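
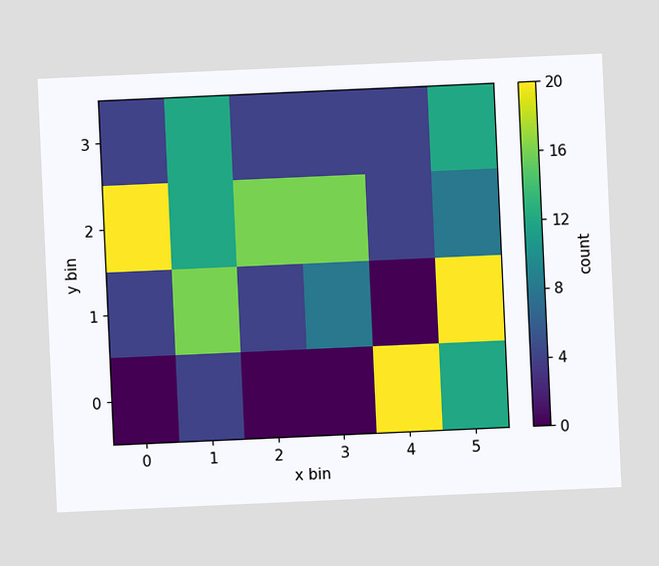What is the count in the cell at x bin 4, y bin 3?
4

The chart is tilted about 3° counter-clockwise. Matching the cell (4, 3) against the colorbar gives 4.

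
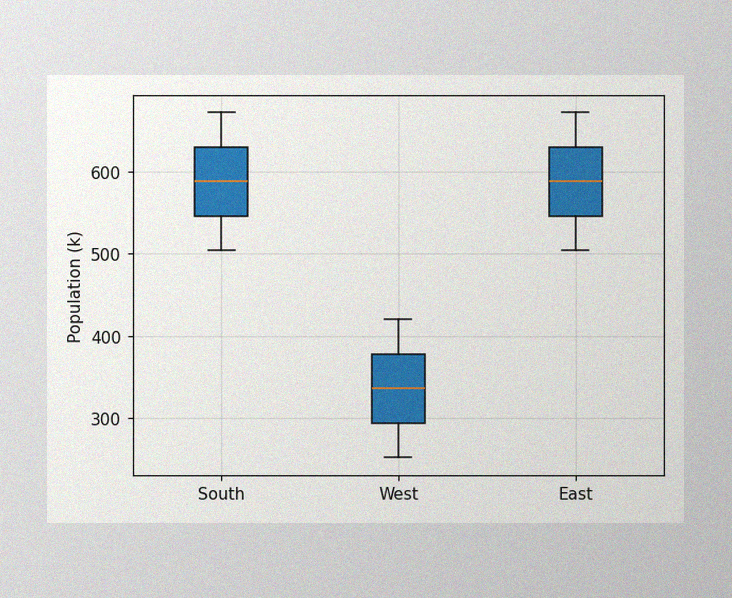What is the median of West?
336k

The image has some photo noise and uneven lighting. The median line in the West box sits at 336k.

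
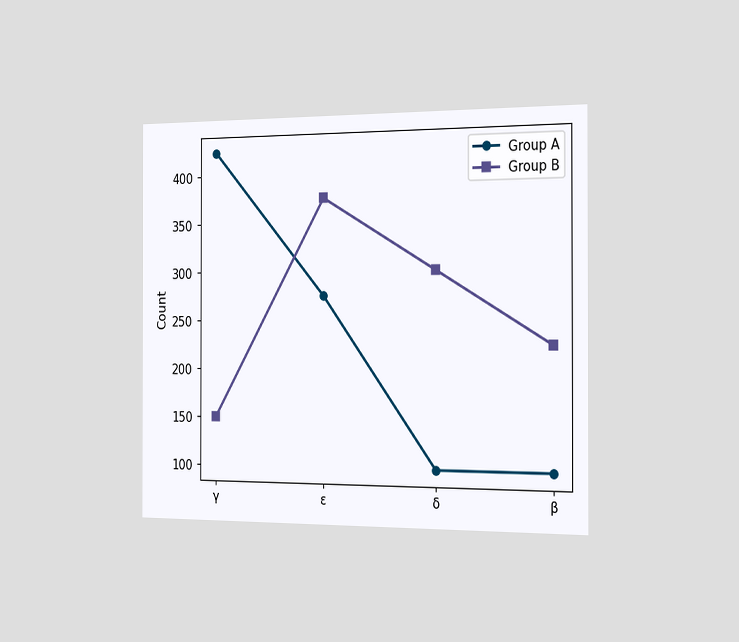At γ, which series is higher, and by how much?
The chart is viewed slightly from the right. At γ, Group A sits above the other line by 275.

Group A, by 275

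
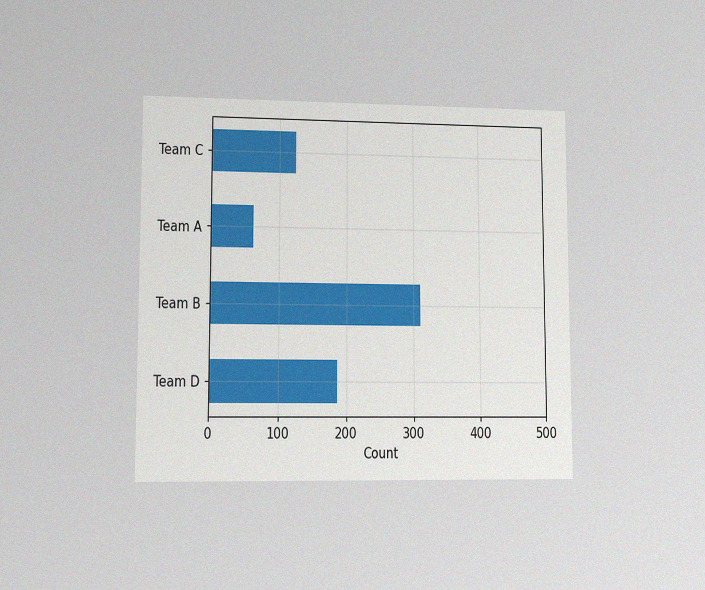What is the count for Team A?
The chart is viewed at a slight angle, with some photo noise. Reading along the chart's x-axis, the Team A bar reaches 62.

62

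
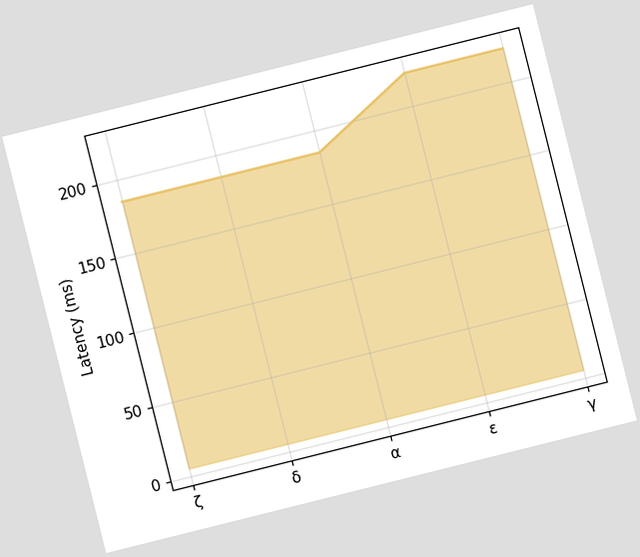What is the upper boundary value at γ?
The chart is tilted about 14° counter-clockwise. At γ the upper boundary is at 222ms.

222ms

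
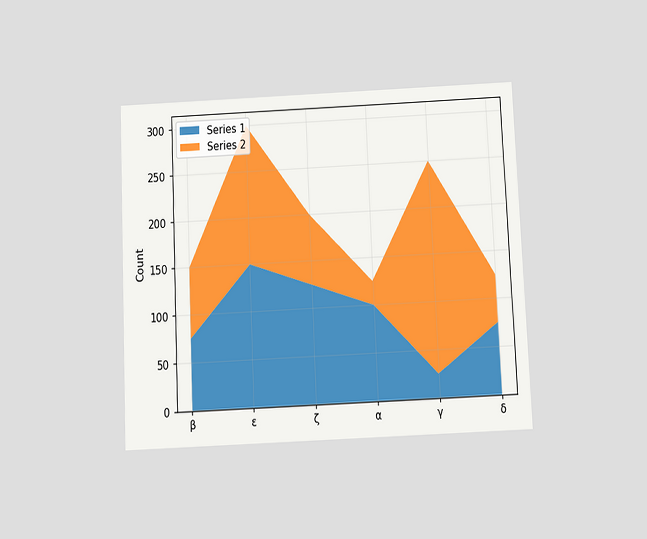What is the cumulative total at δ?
125

The chart is tilted about 3° counter-clockwise and viewed slightly from below. The stacked total at δ reaches 125.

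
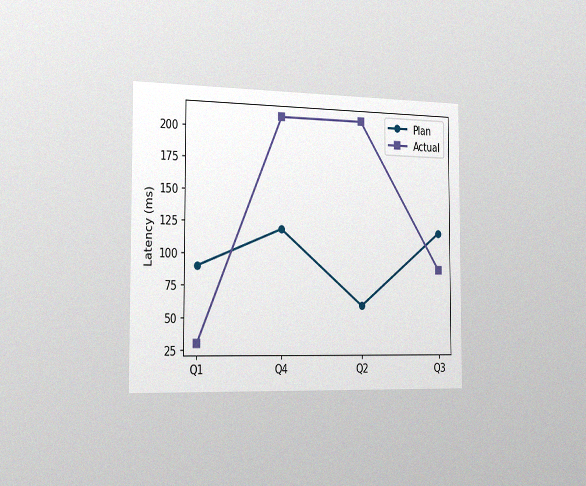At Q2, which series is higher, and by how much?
Actual, by 150ms

The chart is viewed slightly from the left, with some photo noise. At Q2, Actual sits above the other line by 150ms.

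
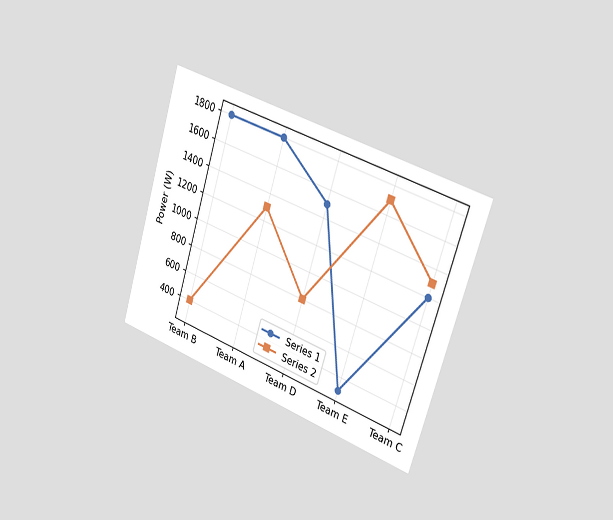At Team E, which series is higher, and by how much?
Series 2, by 1400W

The chart is tilted about 17° clockwise and viewed slightly from the right. At Team E, Series 2 sits above the other line by 1400W.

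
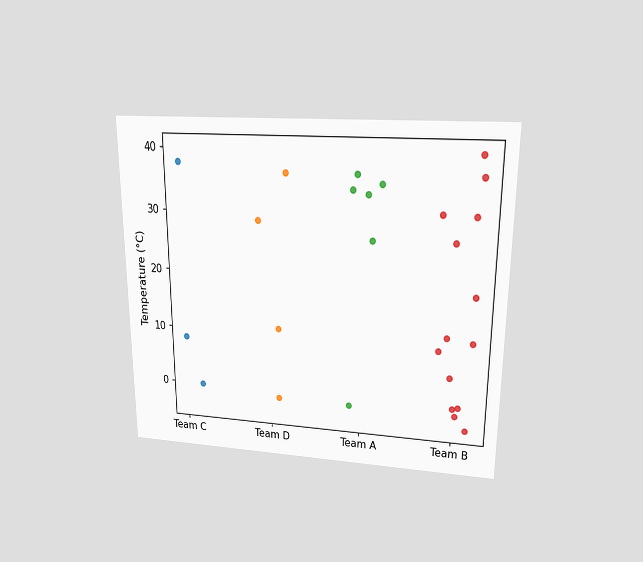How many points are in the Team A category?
6

The chart is viewed slightly from above. Counting the markers in the Team A column gives 6.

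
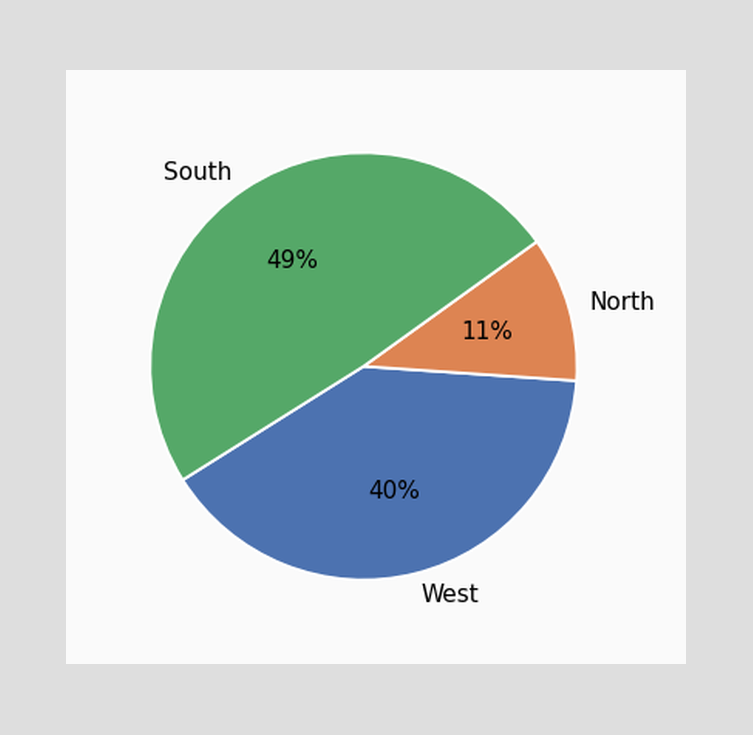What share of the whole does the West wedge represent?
The West slice takes up 40% of the pie.

40%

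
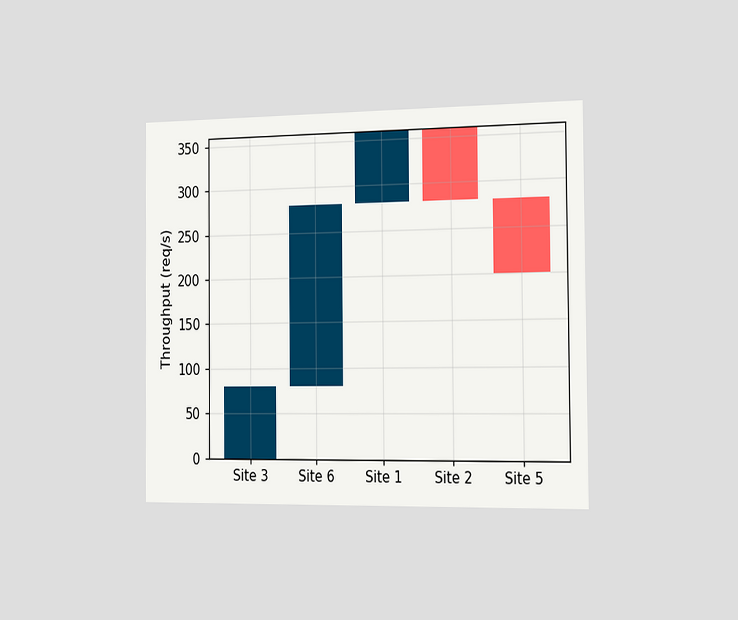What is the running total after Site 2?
280req/s

The chart is viewed slightly from the right. After Site 2 the running total reaches 280req/s.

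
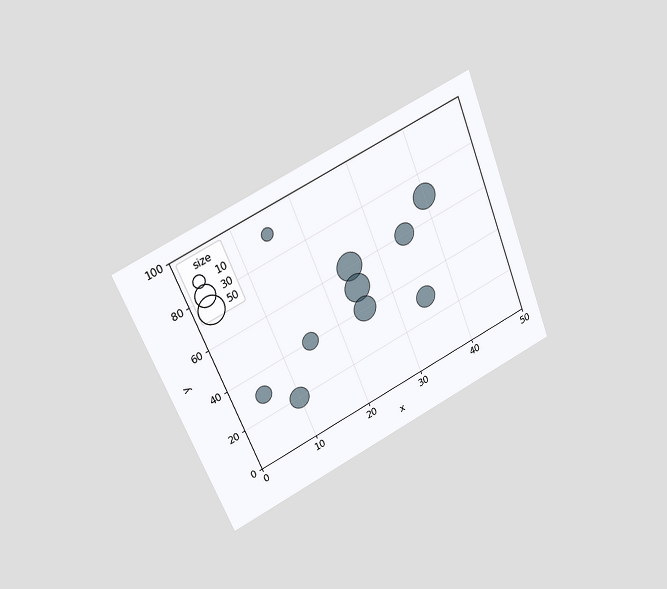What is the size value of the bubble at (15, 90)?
The chart is tilted about 22° counter-clockwise and viewed at a slight angle. Matching the bubble at (15, 90) against the size legend gives 10.

10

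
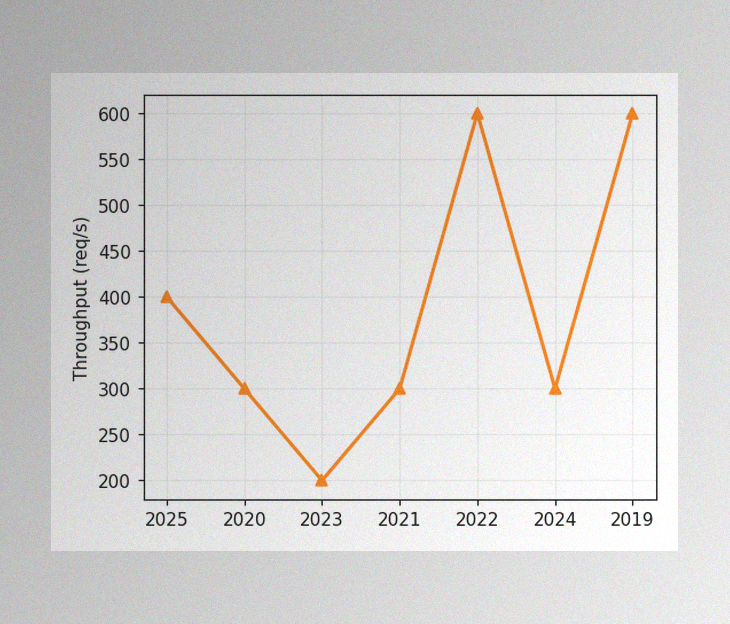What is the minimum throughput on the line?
200req/s

The image has some photo noise and uneven lighting. The lowest point is at 2023, and reading across to the y-axis gives 200req/s.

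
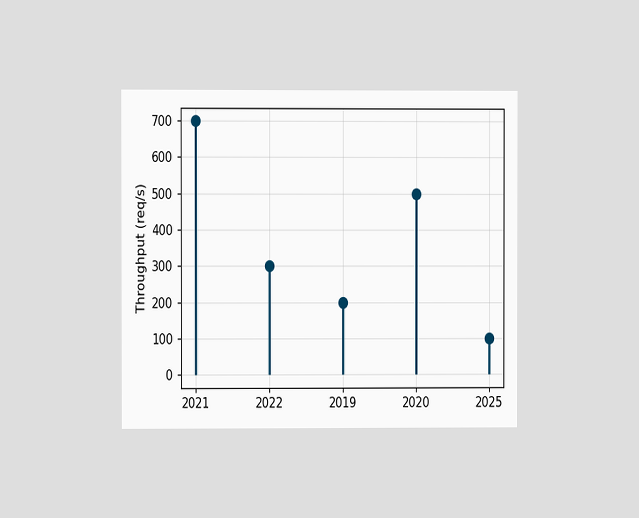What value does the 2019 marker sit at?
The chart is viewed at a slight angle. The 2019 marker sits at 200req/s.

200req/s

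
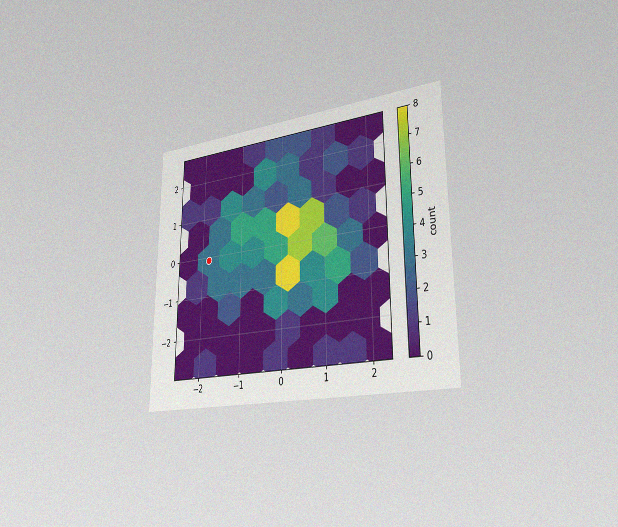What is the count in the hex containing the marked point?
3

The chart is viewed slightly from the right, with some photo noise. The marked hex reads 3 on the colorbar.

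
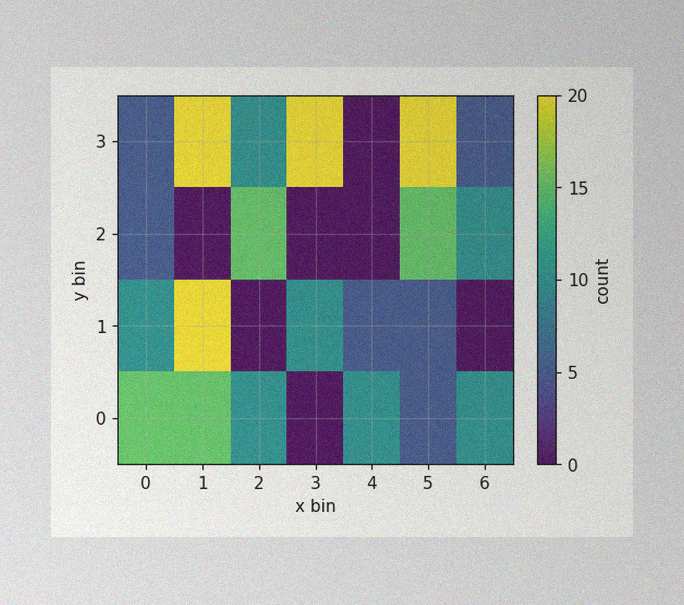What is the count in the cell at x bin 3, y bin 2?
The image has some photo noise and uneven lighting. Matching the cell (3, 2) against the colorbar gives 0.

0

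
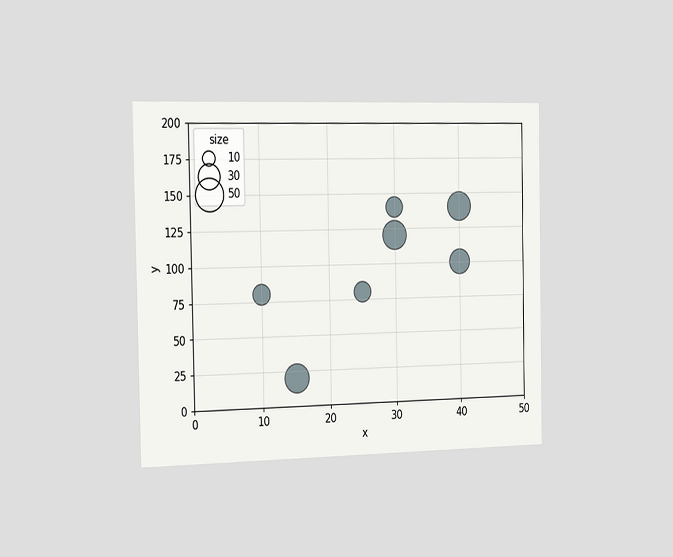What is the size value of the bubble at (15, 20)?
The chart is viewed slightly from the left. Matching the bubble at (15, 20) against the size legend gives 40.

40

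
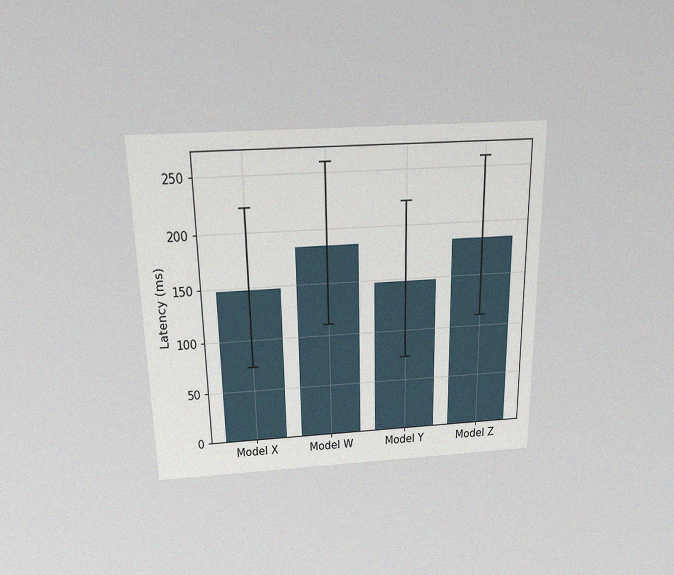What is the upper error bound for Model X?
222ms

The chart is viewed slightly from above, with some photo noise. The Model X bar's upper whisker reaches 222ms.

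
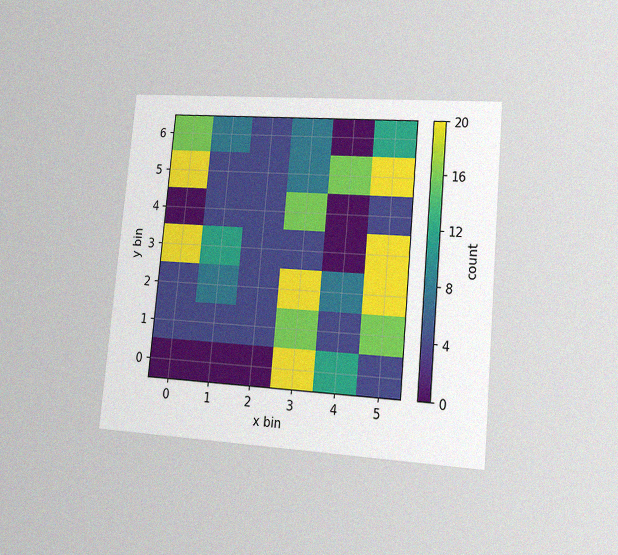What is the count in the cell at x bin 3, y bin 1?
16

The chart is tilted about 5° clockwise and viewed at a slight angle, with some photo noise. Matching the cell (3, 1) against the colorbar gives 16.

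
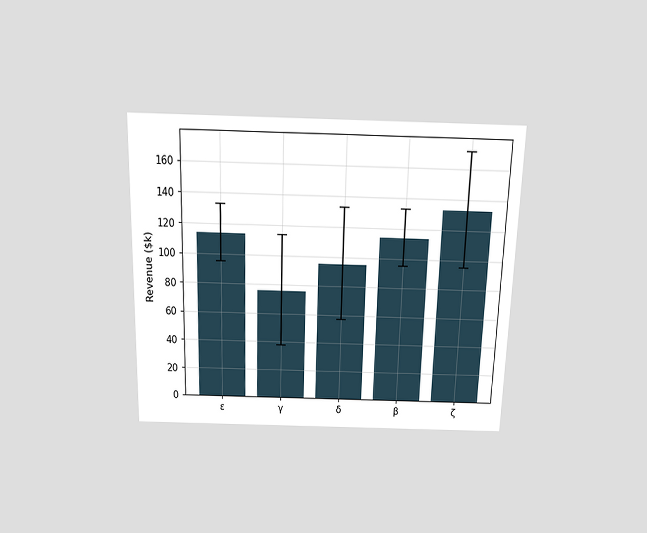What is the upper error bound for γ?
$114k

The chart is viewed slightly from above. The γ bar's upper whisker reaches $114k.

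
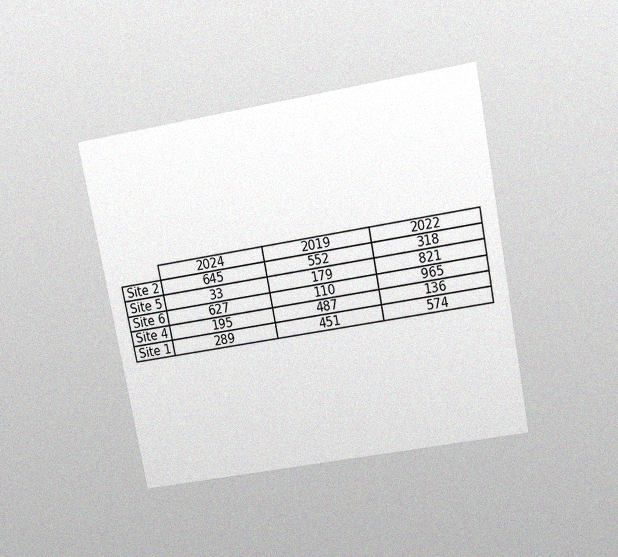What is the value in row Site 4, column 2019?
487

The chart is tilted about 11° counter-clockwise and viewed slightly from above, with some photo noise. The (Site 4, 2019) cell reads 487.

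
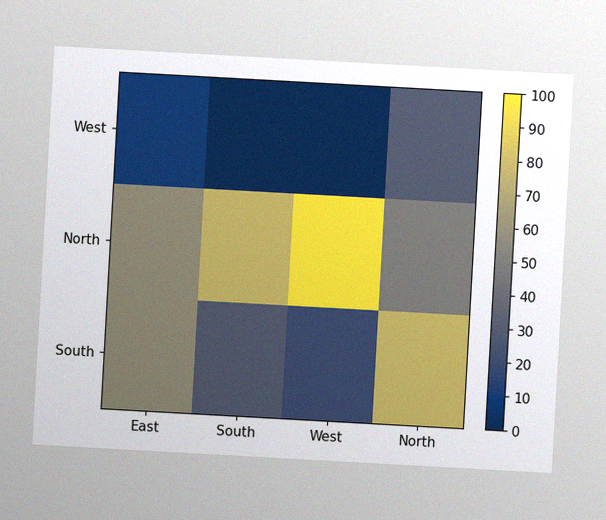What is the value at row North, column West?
100

The chart is tilted about 3° clockwise, with some photo noise. Matching cell (North, West) against the colorbar gives 100.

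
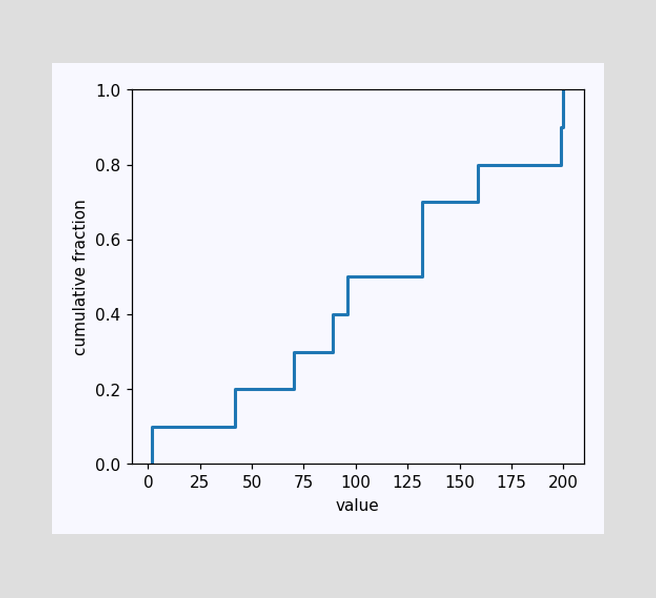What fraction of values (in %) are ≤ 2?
10%

At x=2 the ECDF step is at 10%.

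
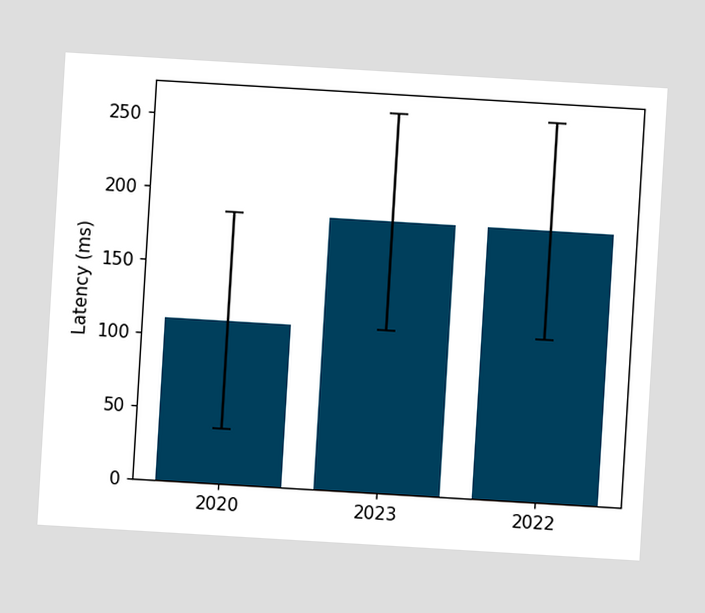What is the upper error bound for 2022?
259ms

The chart is tilted about 3° clockwise. The 2022 bar's upper whisker reaches 259ms.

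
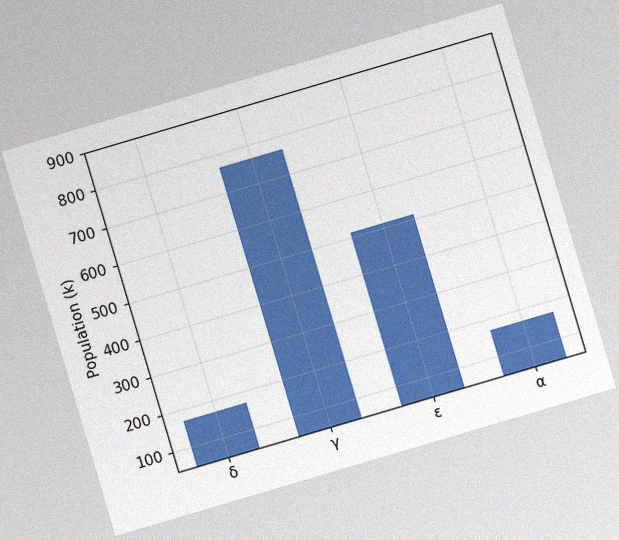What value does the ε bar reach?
510k

The chart is tilted about 16° counter-clockwise, with some photo noise. Reading along the chart's y-axis, the ε bar reaches 510k.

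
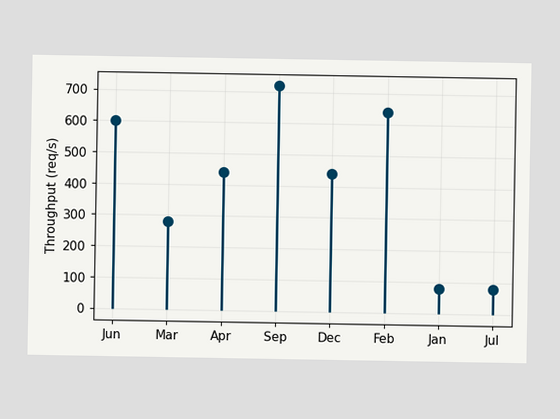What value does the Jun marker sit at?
The Jun marker sits at 600req/s.

600req/s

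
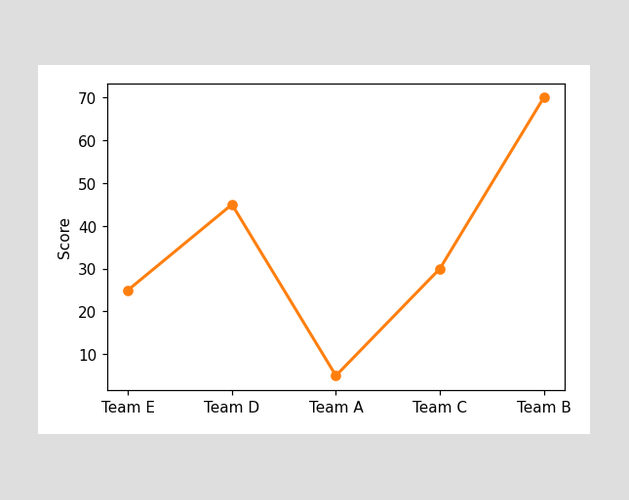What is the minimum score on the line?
5

The lowest point is at Team A, and reading across to the y-axis gives 5.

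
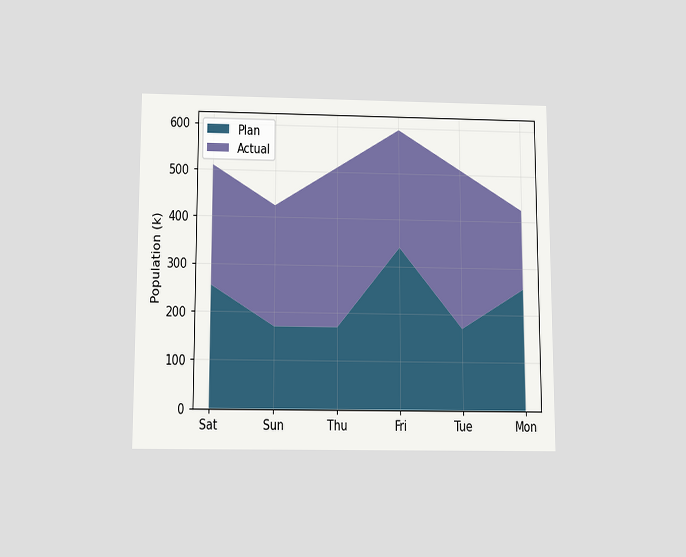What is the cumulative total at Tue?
510k

The chart is viewed slightly from below. The stacked total at Tue reaches 510k.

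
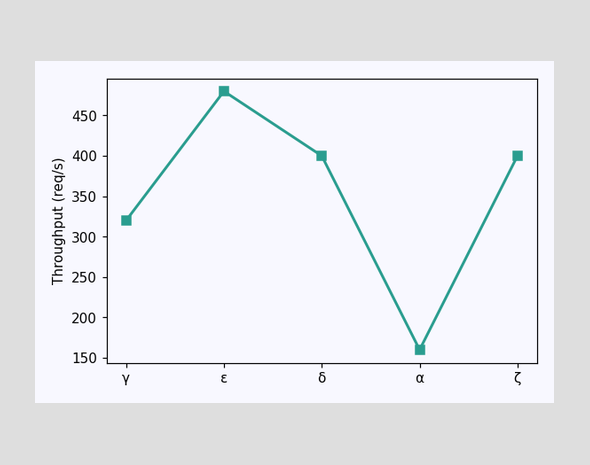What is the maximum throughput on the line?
480req/s

The highest point is at ε, and reading across to the y-axis gives 480req/s.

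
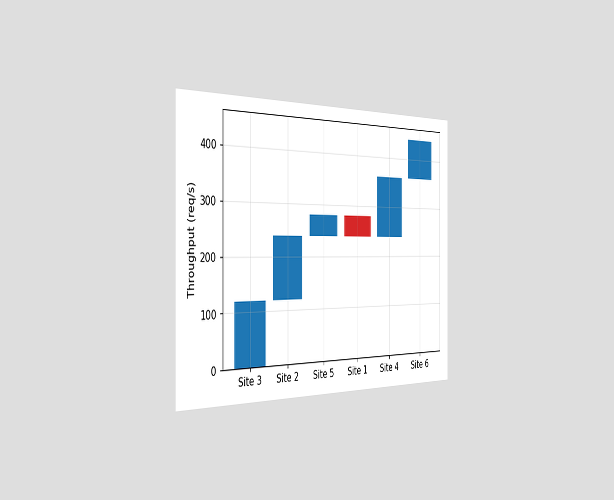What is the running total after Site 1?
The chart is viewed slightly from the left. After Site 1 the running total reaches 240req/s.

240req/s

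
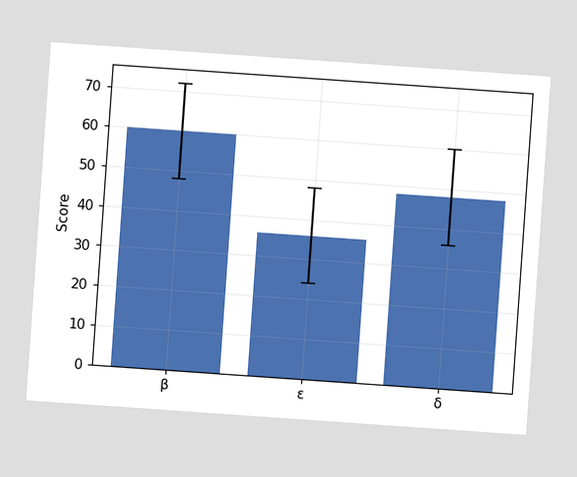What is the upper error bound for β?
The chart is tilted about 4° clockwise. The β bar's upper whisker reaches 72.

72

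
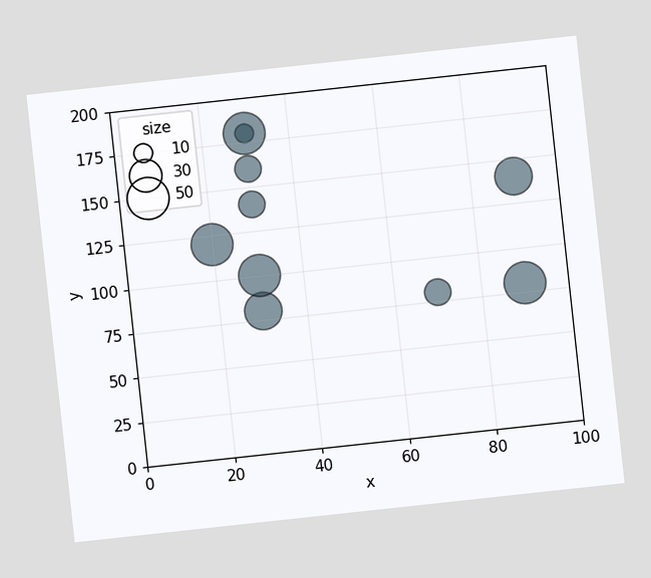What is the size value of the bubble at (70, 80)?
20

The chart is tilted about 6° counter-clockwise. Matching the bubble at (70, 80) against the size legend gives 20.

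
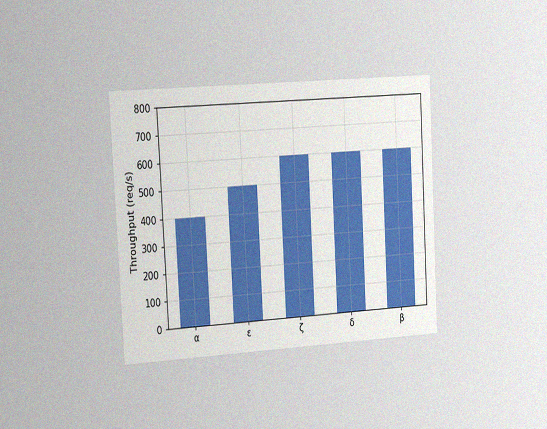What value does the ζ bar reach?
The chart is tilted about 3° counter-clockwise and viewed slightly from the left, with some photo noise. Reading along the chart's y-axis, the ζ bar reaches 600req/s.

600req/s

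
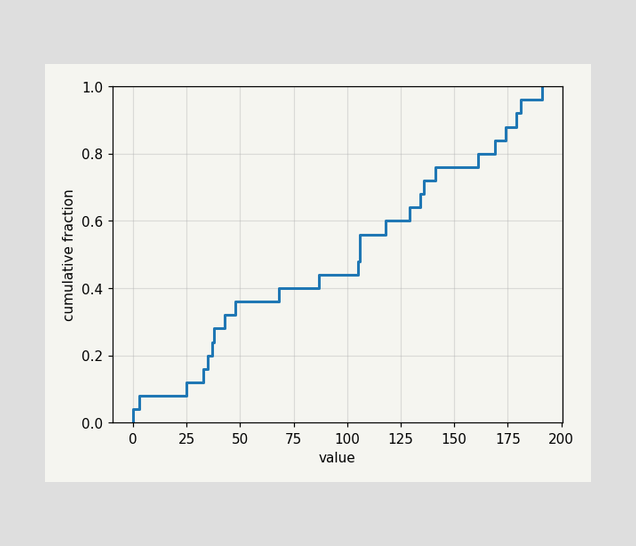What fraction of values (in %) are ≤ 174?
At x=174 the ECDF step is at 88%.

88%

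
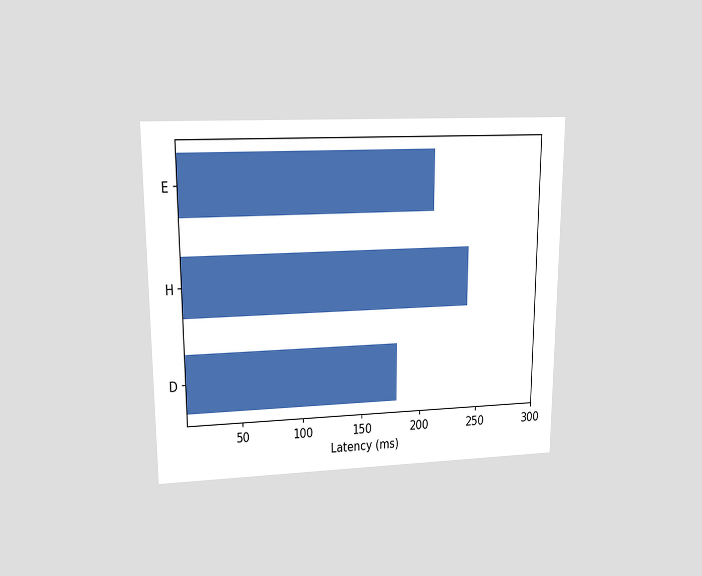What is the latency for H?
240ms

The chart is viewed at a slight angle. Reading along the chart's x-axis, the H bar reaches 240ms.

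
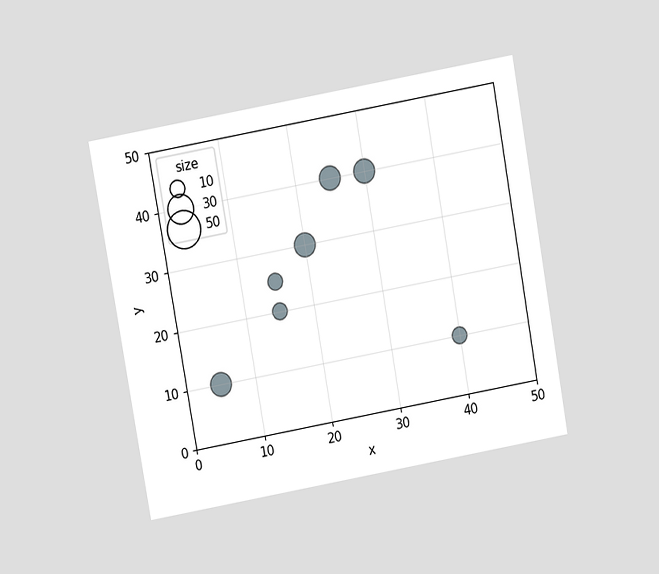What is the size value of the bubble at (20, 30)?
20

The chart is tilted about 10° counter-clockwise and viewed slightly from above. Matching the bubble at (20, 30) against the size legend gives 20.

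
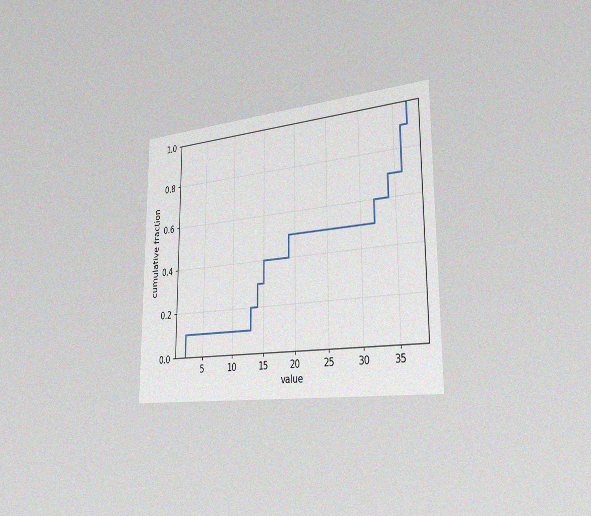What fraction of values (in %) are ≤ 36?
The chart is viewed slightly from the right, with some photo noise. At x=36 the ECDF step is at 90%.

90%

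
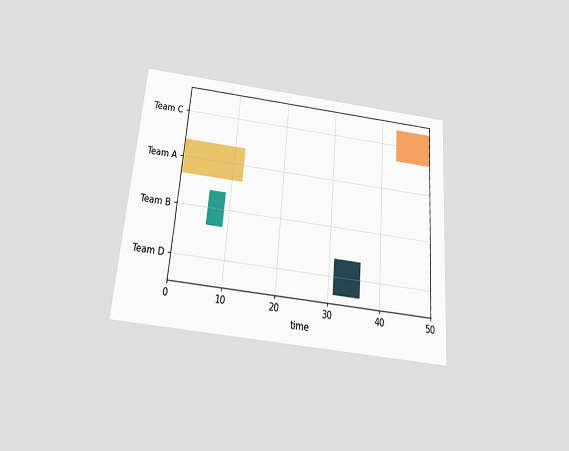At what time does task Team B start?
6

The chart is tilted about 5° clockwise and viewed slightly from below. The Team B bar begins at t=6.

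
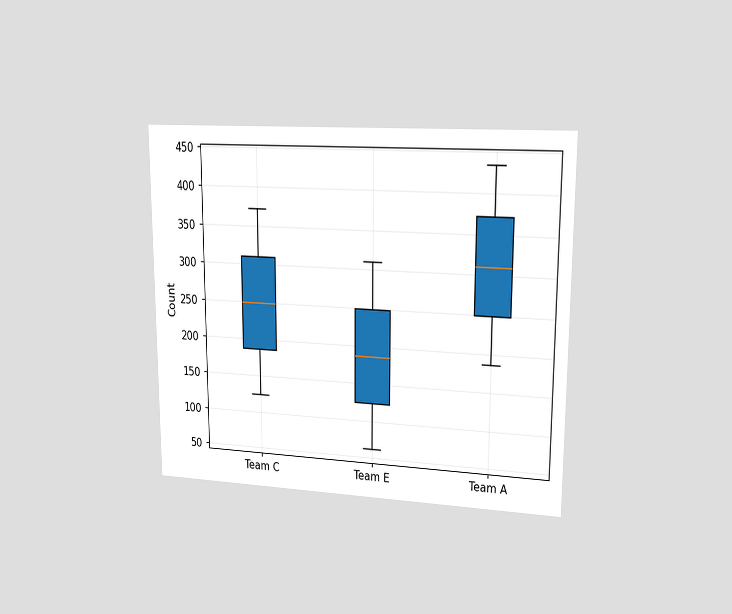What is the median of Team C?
248

The chart is viewed at a slight angle. The median line in the Team C box sits at 248.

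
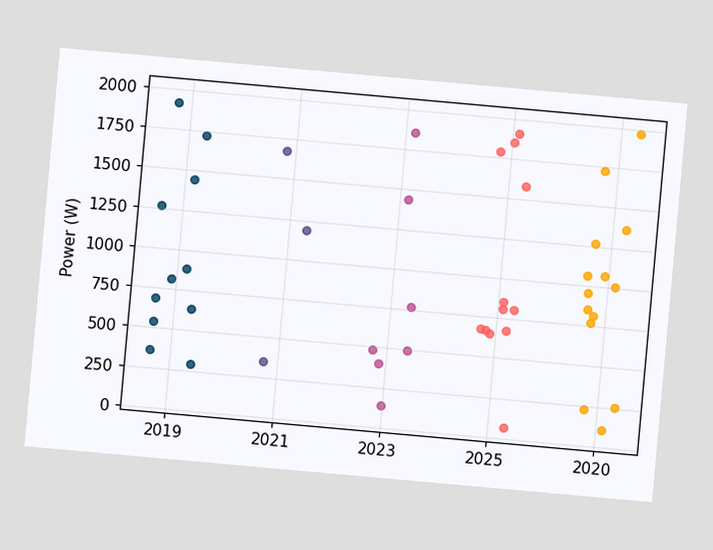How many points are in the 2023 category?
7

The chart is tilted about 5° clockwise. Counting the markers in the 2023 column gives 7.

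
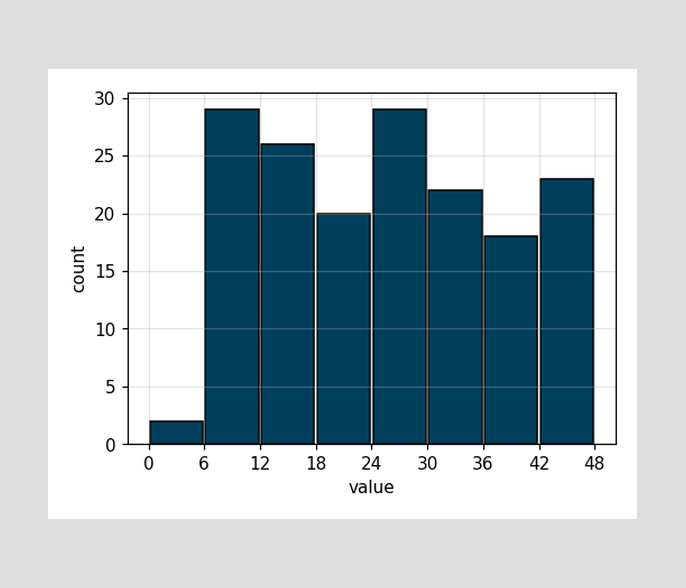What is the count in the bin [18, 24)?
20

The [18, 24) bin has height 20.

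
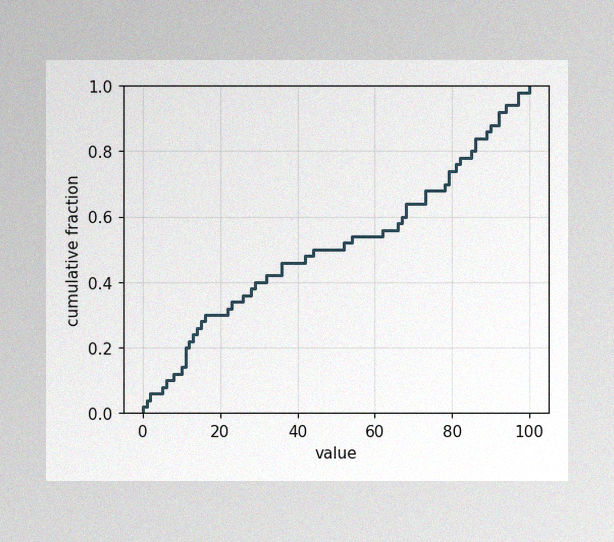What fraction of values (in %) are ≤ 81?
The image has some photo noise and uneven lighting. At x=81 the ECDF step is at 76%.

76%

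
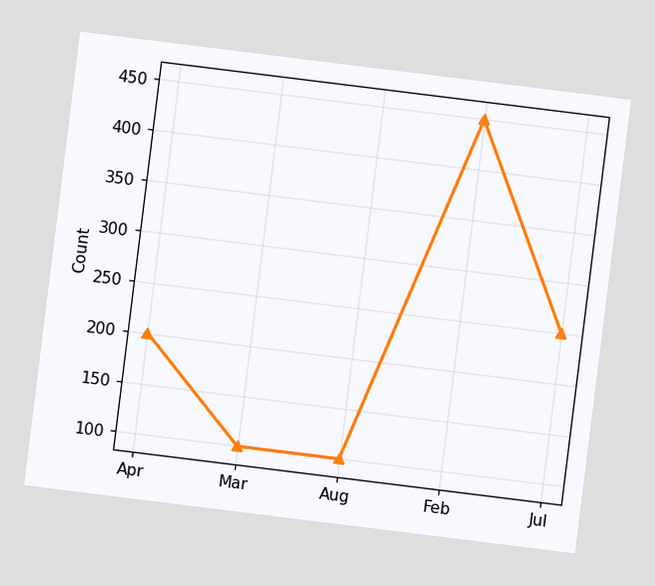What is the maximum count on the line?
450

The chart is tilted about 7° clockwise. The highest point is at Feb, and reading across to the y-axis gives 450.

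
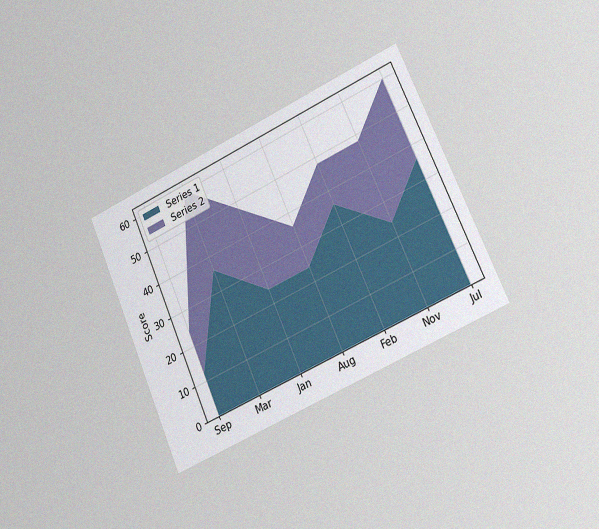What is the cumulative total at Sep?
24

The chart is tilted about 24° counter-clockwise and viewed slightly from the right, with some photo noise. The stacked total at Sep reaches 24.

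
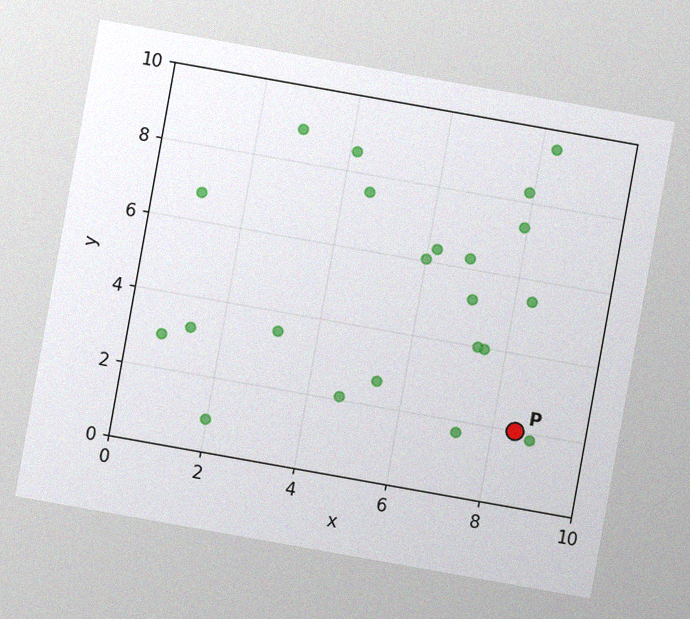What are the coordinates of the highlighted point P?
(8.5, 2)

The chart is tilted about 10° clockwise, with some photo noise. Following the gridlines from P to each axis, P sits at (8.5, 2).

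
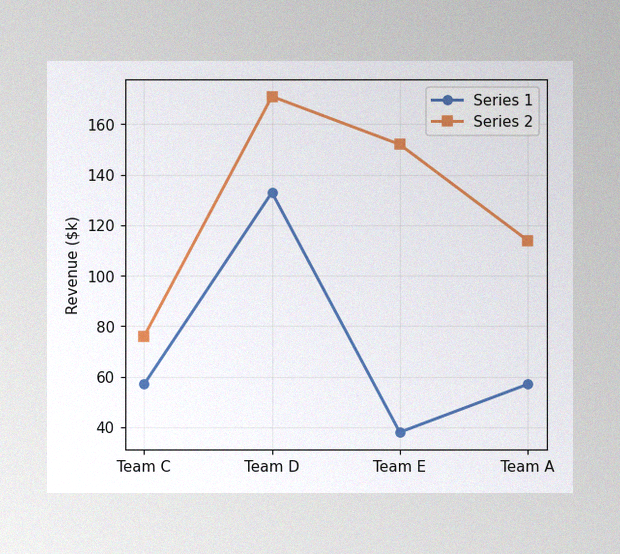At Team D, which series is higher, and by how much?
Series 2, by $38k

The image has some photo noise and uneven lighting. At Team D, Series 2 sits above the other line by $38k.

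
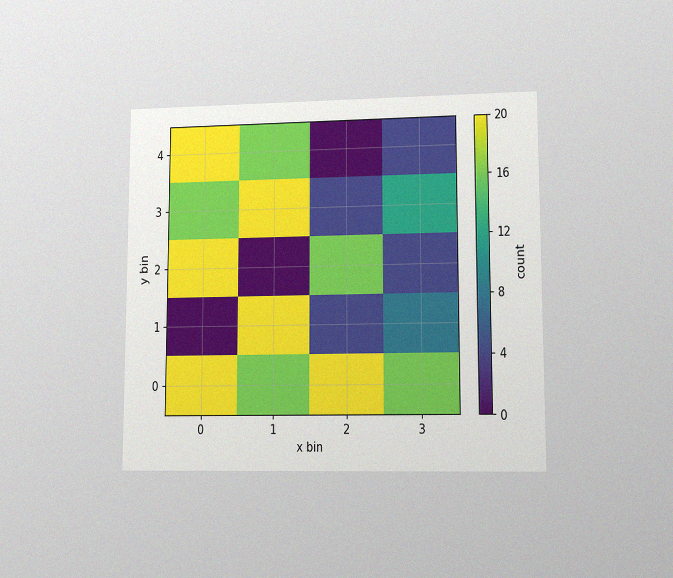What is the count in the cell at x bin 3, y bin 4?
The chart is viewed at a slight angle, with some photo noise. Matching the cell (3, 4) against the colorbar gives 4.

4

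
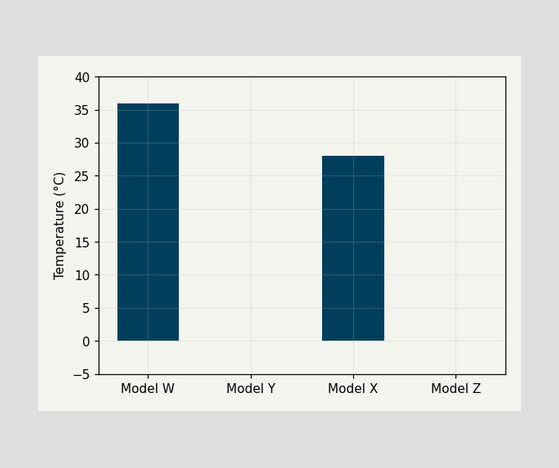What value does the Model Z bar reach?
0°C

Reading along the chart's y-axis, the Model Z bar reaches 0°C.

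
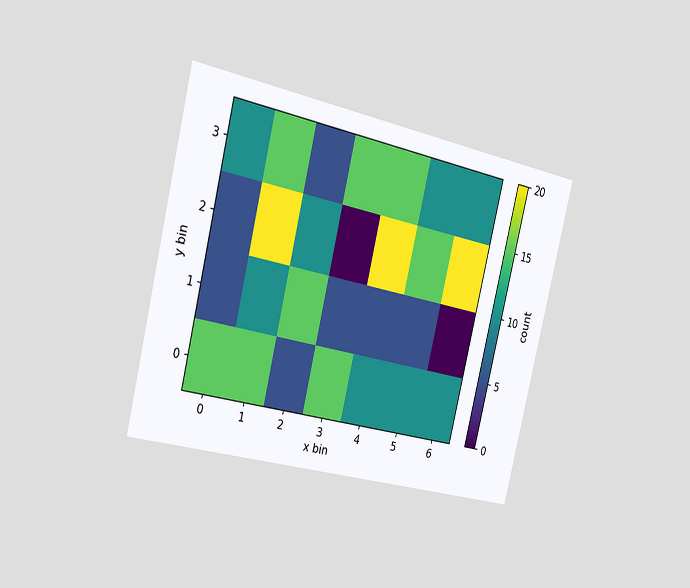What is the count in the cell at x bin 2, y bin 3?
The chart is tilted about 13° clockwise and viewed slightly from the left. Matching the cell (2, 3) against the colorbar gives 5.

5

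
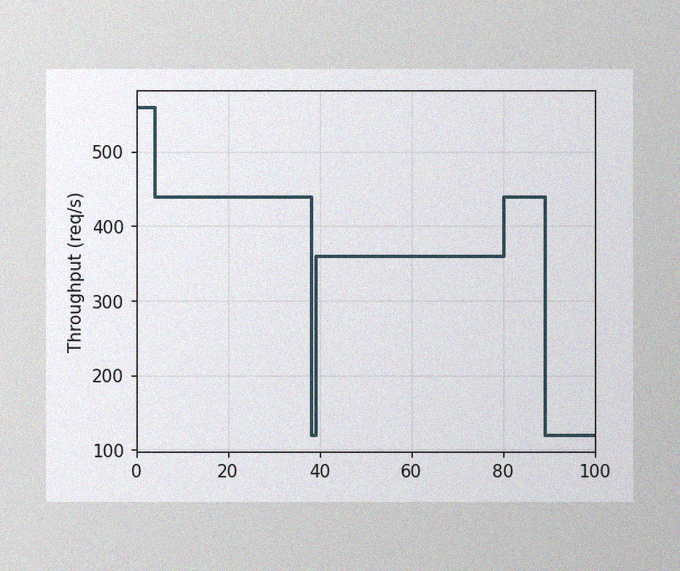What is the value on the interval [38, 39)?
120req/s

The image has some photo noise and uneven lighting. On [38, 39) the step sits at 120req/s.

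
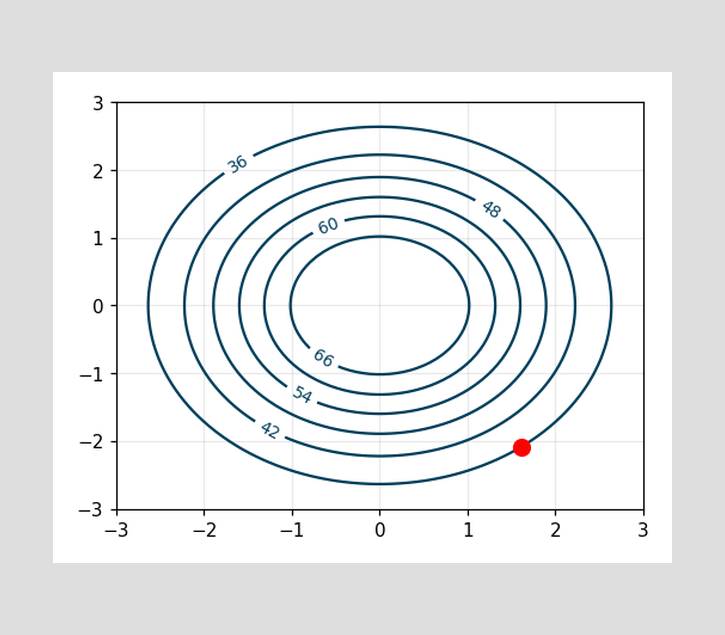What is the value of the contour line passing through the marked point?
36

The marked point sits on the contour labelled 36.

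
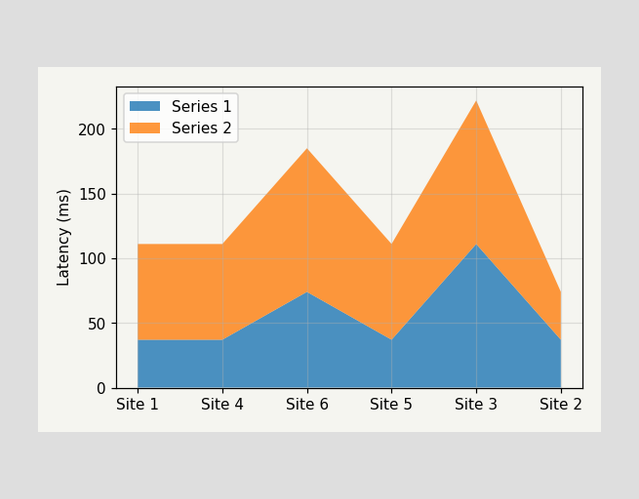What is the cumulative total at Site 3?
The stacked total at Site 3 reaches 222ms.

222ms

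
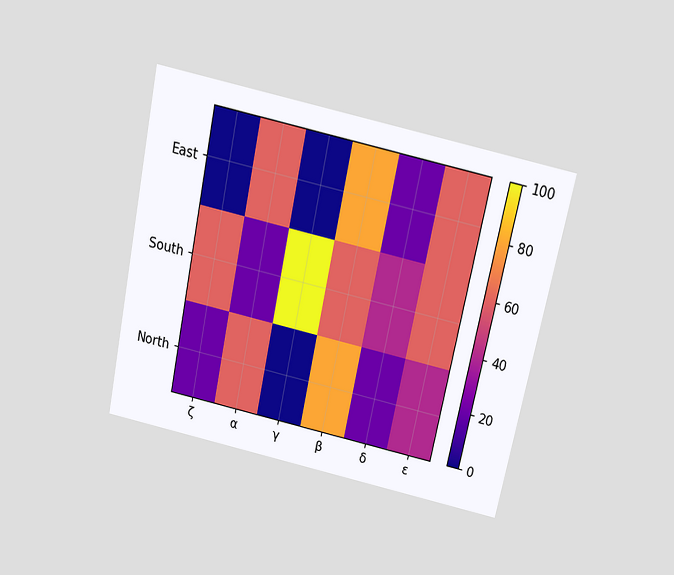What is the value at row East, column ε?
The chart is tilted about 12° clockwise and viewed slightly from above. Matching cell (East, ε) against the colorbar gives 60.

60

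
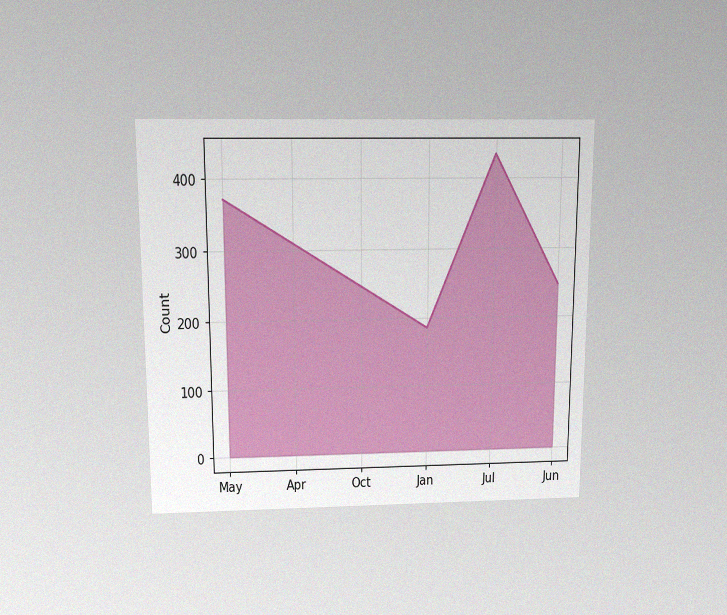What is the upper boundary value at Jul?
The chart is viewed slightly from above, with some photo noise. At Jul the upper boundary is at 434.

434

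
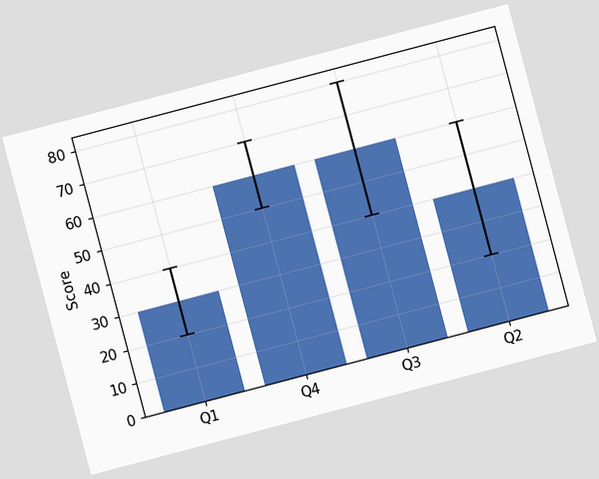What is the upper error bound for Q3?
80

The chart is tilted about 15° counter-clockwise. The Q3 bar's upper whisker reaches 80.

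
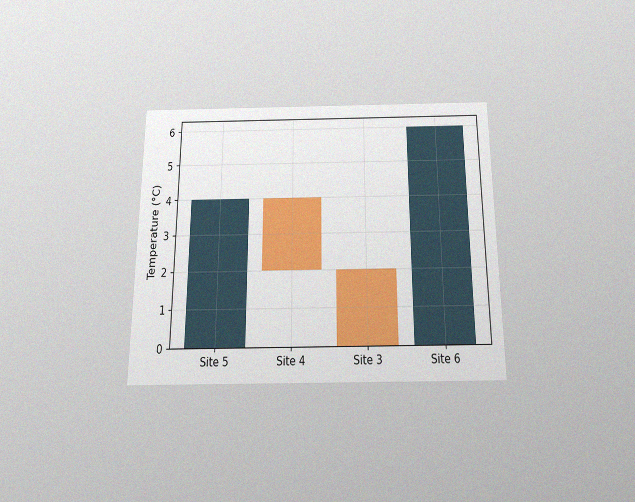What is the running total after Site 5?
4°C

The chart is viewed slightly from below, with some photo noise. After Site 5 the running total reaches 4°C.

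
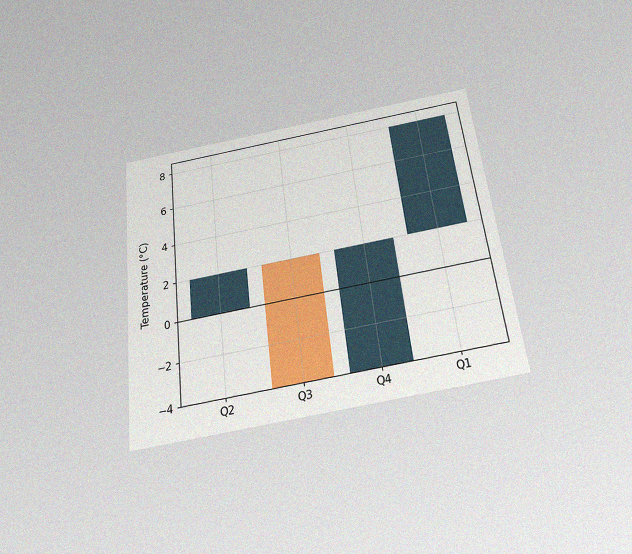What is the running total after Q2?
2°C

The chart is tilted about 6° counter-clockwise and viewed slightly from below, with some photo noise. After Q2 the running total reaches 2°C.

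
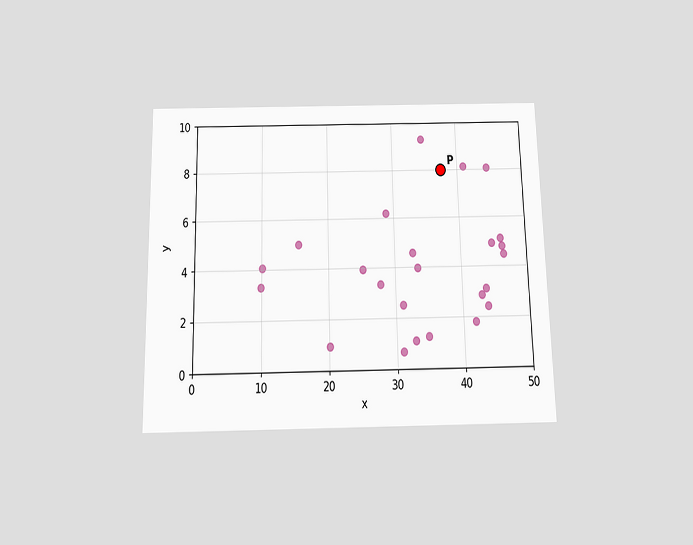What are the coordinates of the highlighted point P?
The chart is viewed slightly from below. Following the gridlines from P to each axis, P sits at (37.5, 8).

(37.5, 8)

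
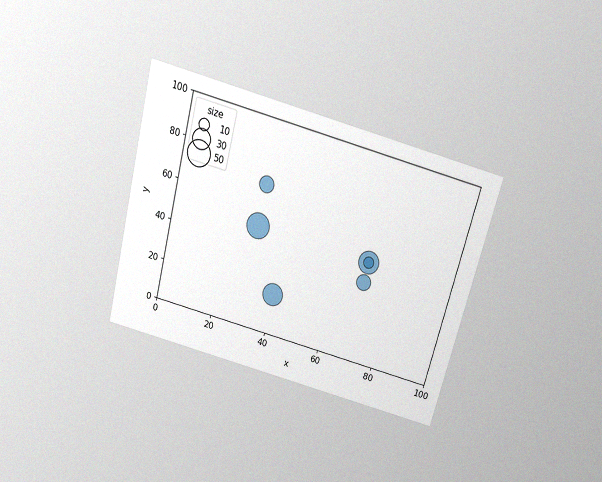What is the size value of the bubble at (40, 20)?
The chart is tilted about 14° clockwise and viewed slightly from above, with some photo noise. Matching the bubble at (40, 20) against the size legend gives 40.

40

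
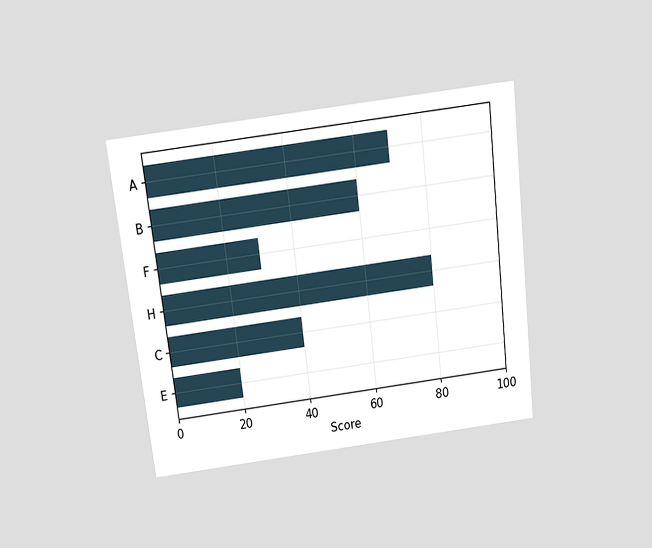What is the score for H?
The chart is tilted about 7° counter-clockwise and viewed slightly from above. Reading along the chart's x-axis, the H bar reaches 80.

80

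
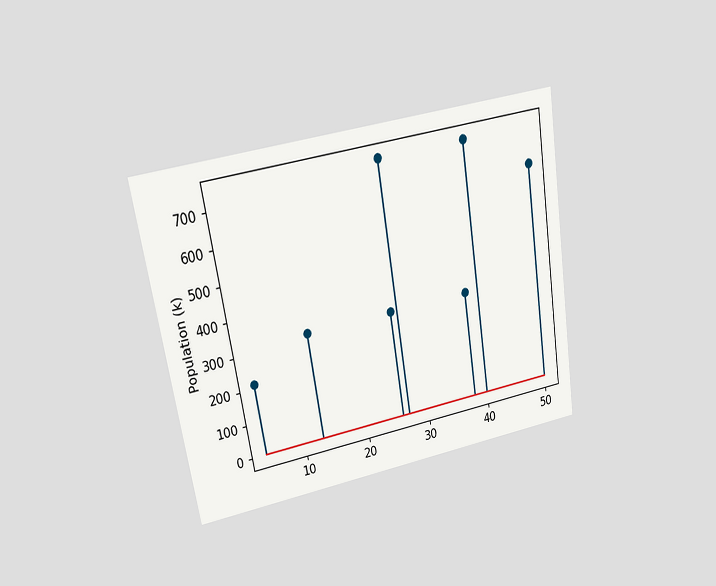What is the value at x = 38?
318k

The chart is tilted about 9° counter-clockwise and viewed at a slight angle. The stem at x=38 reaches 318k.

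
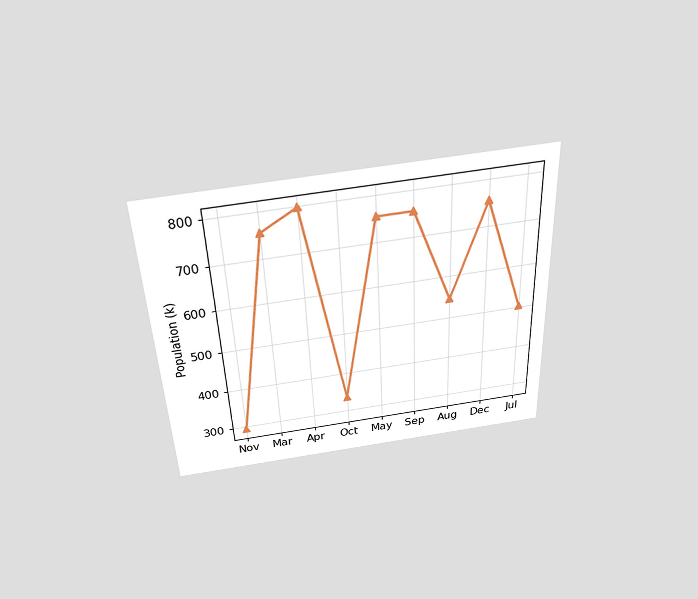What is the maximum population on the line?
798k

The chart is tilted about 2° counter-clockwise and viewed slightly from above. The highest point is at Apr, and reading across to the y-axis gives 798k.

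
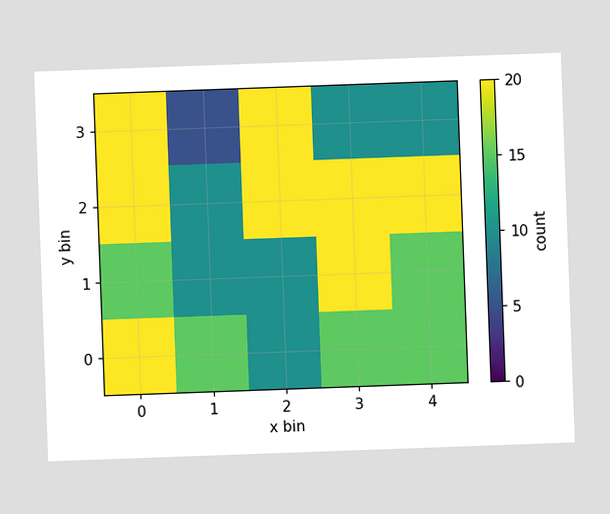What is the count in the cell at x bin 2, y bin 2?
20

The chart is tilted about 2° counter-clockwise. Matching the cell (2, 2) against the colorbar gives 20.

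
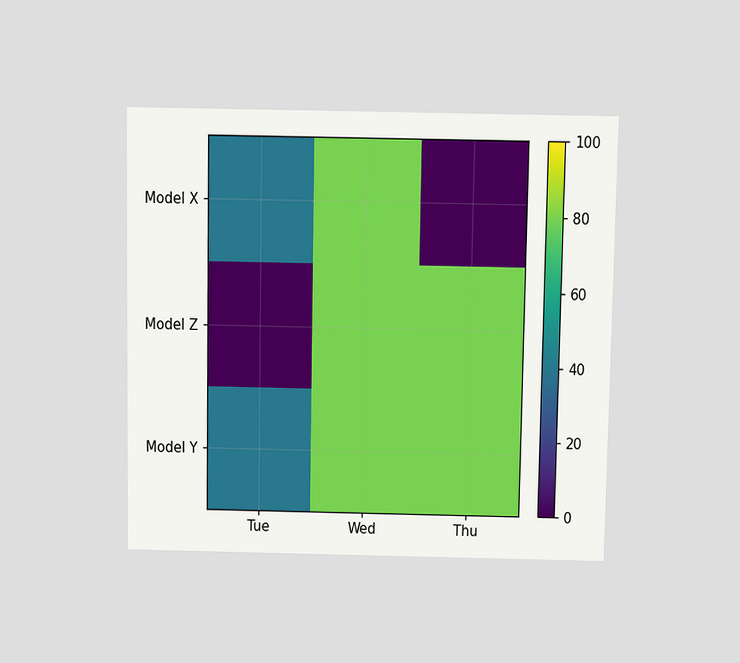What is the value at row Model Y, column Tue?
40

The chart is viewed slightly from above. Matching cell (Model Y, Tue) against the colorbar gives 40.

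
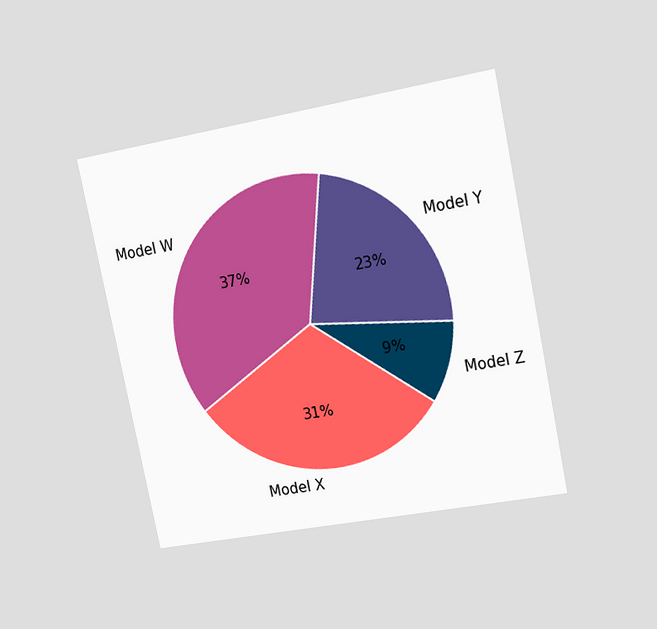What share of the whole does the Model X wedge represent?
31%

The chart is tilted about 12° counter-clockwise and viewed at a slight angle. The Model X slice takes up 31% of the pie.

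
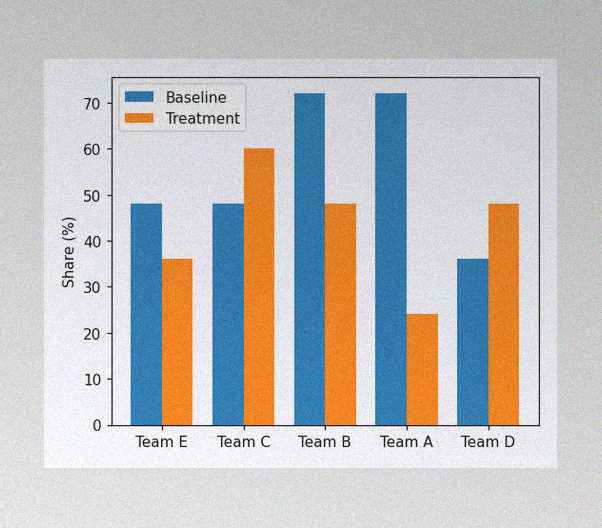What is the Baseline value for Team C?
48%

The image has some photo noise and uneven lighting. The Baseline bar at Team C reaches 48% on the y-axis.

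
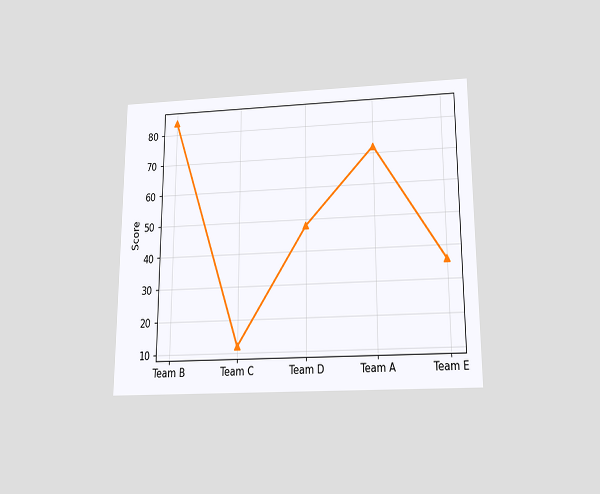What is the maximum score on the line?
The chart is viewed slightly from below. The highest point is at Team B, and reading across to the y-axis gives 84.

84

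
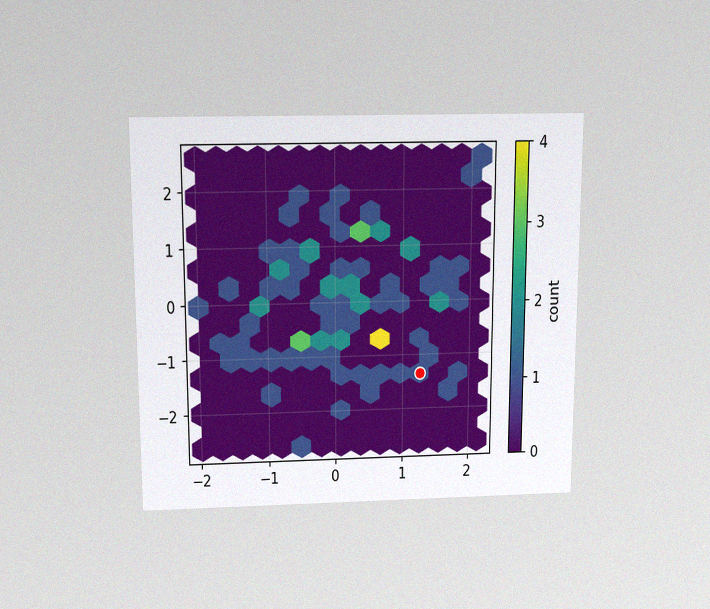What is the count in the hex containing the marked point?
1

The chart is viewed slightly from above, with some photo noise. The marked hex reads 1 on the colorbar.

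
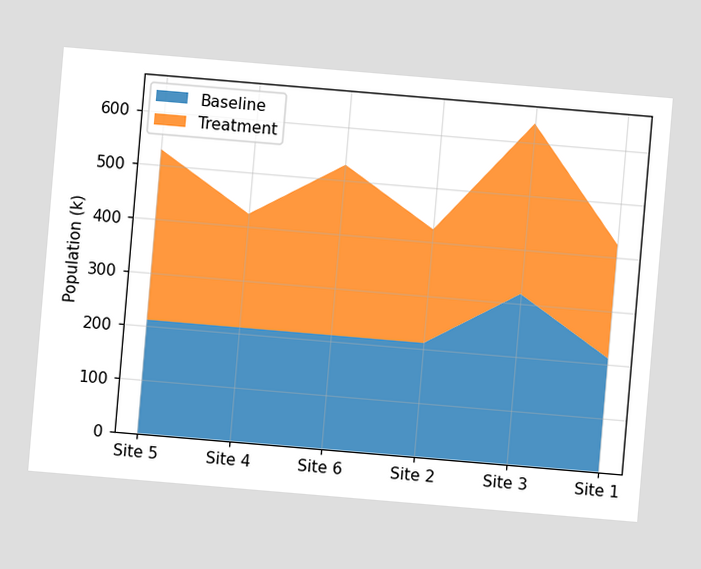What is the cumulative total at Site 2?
The chart is tilted about 5° clockwise. The stacked total at Site 2 reaches 424k.

424k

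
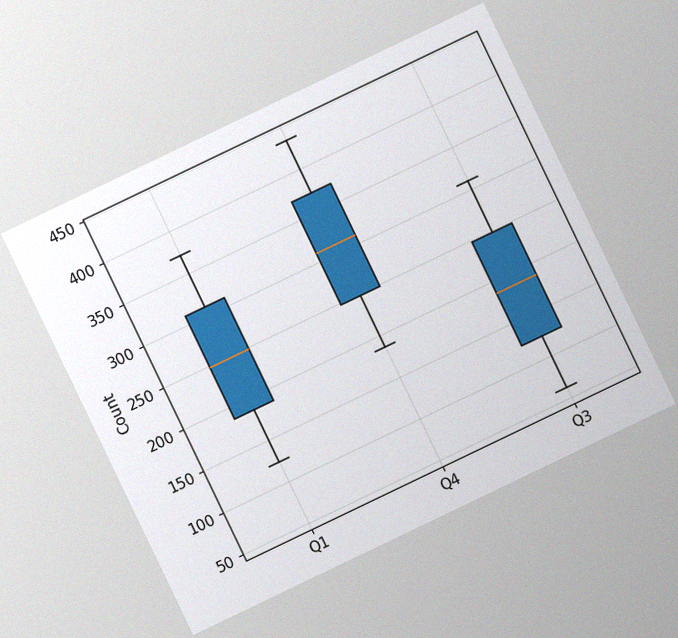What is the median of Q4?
The chart is tilted about 26° counter-clockwise, with some photo noise. The median line in the Q4 box sits at 310.

310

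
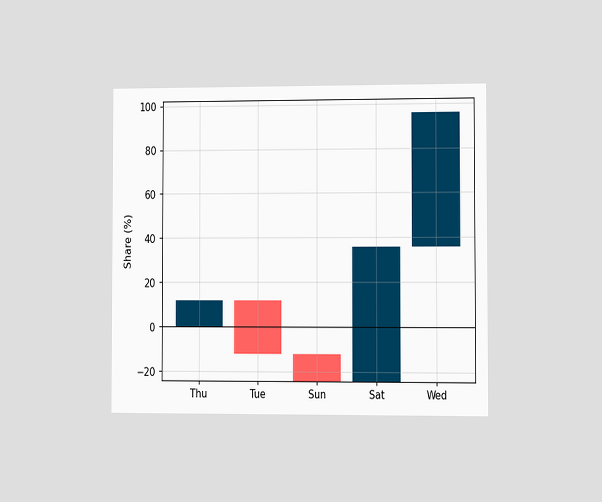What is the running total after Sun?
The chart is viewed at a slight angle. After Sun the running total reaches -24%.

-24%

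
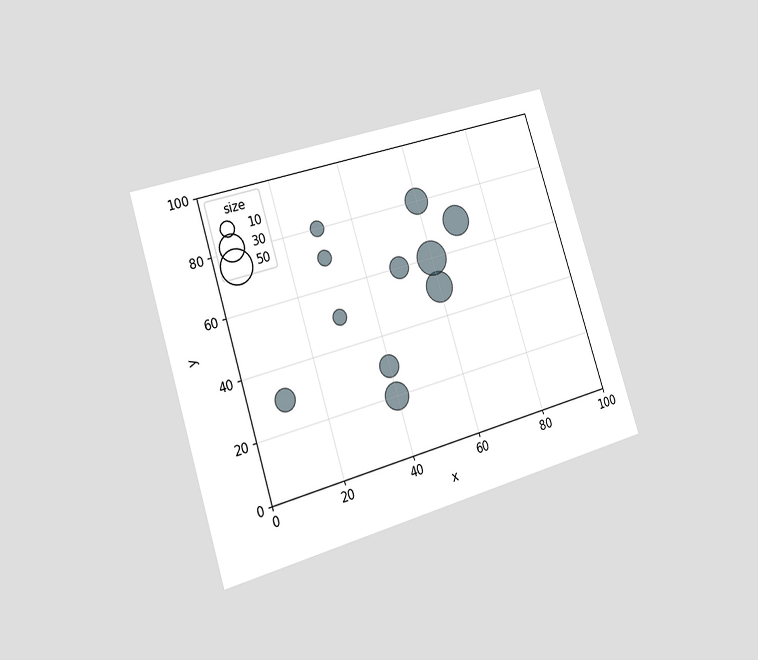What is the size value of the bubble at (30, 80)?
The chart is tilted about 17° counter-clockwise and viewed slightly from the left. Matching the bubble at (30, 80) against the size legend gives 10.

10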